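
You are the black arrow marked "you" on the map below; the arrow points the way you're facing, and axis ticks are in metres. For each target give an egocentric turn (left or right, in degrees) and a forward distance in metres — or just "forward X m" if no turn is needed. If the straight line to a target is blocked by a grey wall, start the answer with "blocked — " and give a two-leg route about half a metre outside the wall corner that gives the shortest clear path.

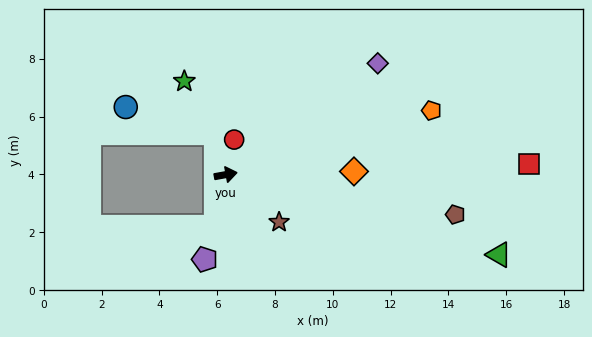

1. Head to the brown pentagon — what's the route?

turn right 20°, forward 8.1 m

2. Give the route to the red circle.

turn left 66°, forward 1.2 m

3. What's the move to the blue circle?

blocked — turn left 93°, forward 1.5 m, then turn left 61°, forward 3.2 m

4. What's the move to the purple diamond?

turn left 26°, forward 6.5 m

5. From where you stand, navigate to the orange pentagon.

turn left 7°, forward 7.5 m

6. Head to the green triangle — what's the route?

turn right 27°, forward 9.8 m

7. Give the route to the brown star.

turn right 52°, forward 2.5 m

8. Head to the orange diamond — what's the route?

turn right 9°, forward 4.4 m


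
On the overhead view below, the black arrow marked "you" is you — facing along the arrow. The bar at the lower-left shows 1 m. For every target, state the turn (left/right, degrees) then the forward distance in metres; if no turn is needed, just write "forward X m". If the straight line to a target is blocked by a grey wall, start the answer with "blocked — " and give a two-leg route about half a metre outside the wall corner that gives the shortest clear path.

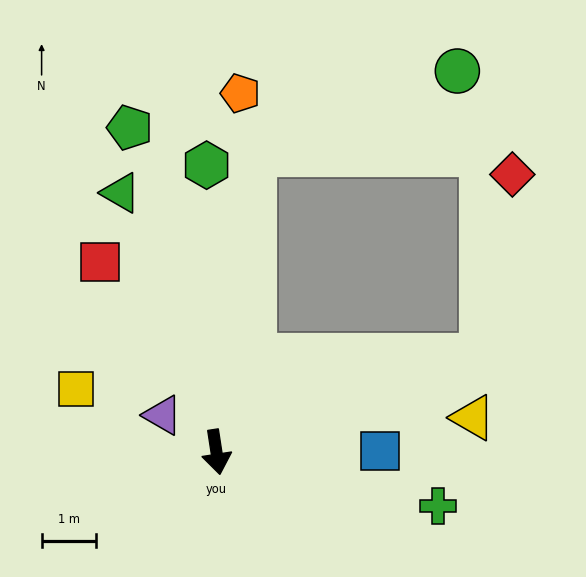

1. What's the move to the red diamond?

blocked — turn left 101°, forward 5.2 m, then turn left 61°, forward 3.4 m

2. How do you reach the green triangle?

turn right 168°, forward 5.1 m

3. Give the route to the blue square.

turn left 82°, forward 3.0 m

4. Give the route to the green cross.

turn left 68°, forward 4.2 m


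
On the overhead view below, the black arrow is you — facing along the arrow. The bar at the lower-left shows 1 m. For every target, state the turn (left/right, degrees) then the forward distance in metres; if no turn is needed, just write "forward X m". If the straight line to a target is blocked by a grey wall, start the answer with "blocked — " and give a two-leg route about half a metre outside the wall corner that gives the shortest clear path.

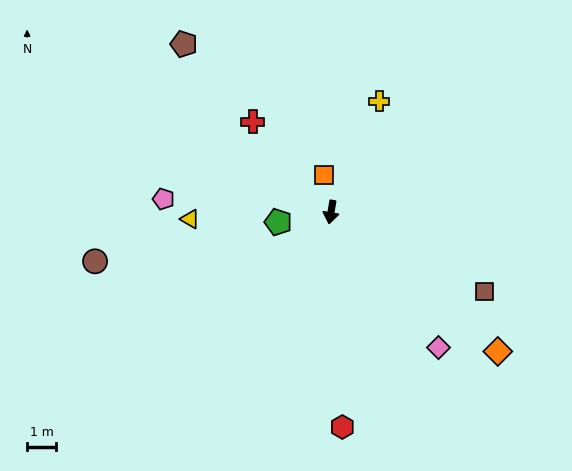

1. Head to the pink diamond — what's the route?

turn left 48°, forward 6.0 m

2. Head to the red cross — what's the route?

turn right 130°, forward 4.2 m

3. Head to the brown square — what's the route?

turn left 72°, forward 6.0 m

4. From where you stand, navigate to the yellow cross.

turn left 166°, forward 4.2 m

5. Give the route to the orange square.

turn right 160°, forward 1.3 m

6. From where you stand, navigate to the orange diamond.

turn left 60°, forward 7.6 m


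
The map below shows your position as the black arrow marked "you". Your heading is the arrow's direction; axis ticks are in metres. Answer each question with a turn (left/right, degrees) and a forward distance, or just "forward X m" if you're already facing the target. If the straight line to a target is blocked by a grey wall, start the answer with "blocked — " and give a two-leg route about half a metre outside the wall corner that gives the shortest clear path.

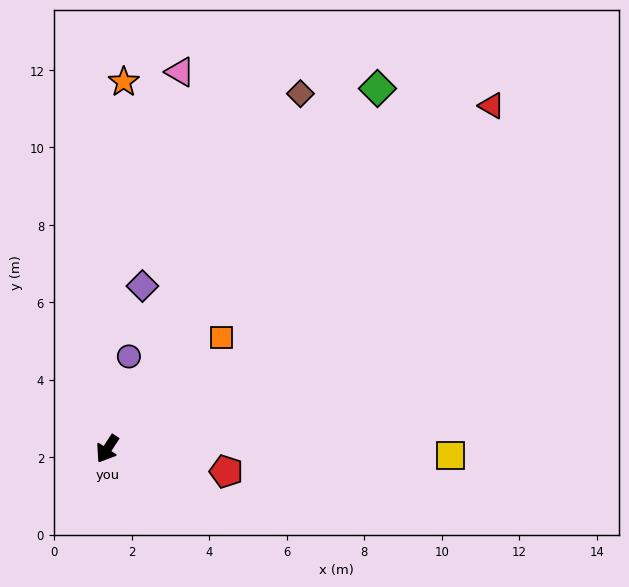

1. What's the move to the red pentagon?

turn left 112°, forward 3.1 m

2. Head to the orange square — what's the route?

turn left 167°, forward 4.1 m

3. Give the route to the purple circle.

turn right 160°, forward 2.5 m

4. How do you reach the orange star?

turn right 149°, forward 9.5 m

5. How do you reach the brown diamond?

turn right 175°, forward 10.4 m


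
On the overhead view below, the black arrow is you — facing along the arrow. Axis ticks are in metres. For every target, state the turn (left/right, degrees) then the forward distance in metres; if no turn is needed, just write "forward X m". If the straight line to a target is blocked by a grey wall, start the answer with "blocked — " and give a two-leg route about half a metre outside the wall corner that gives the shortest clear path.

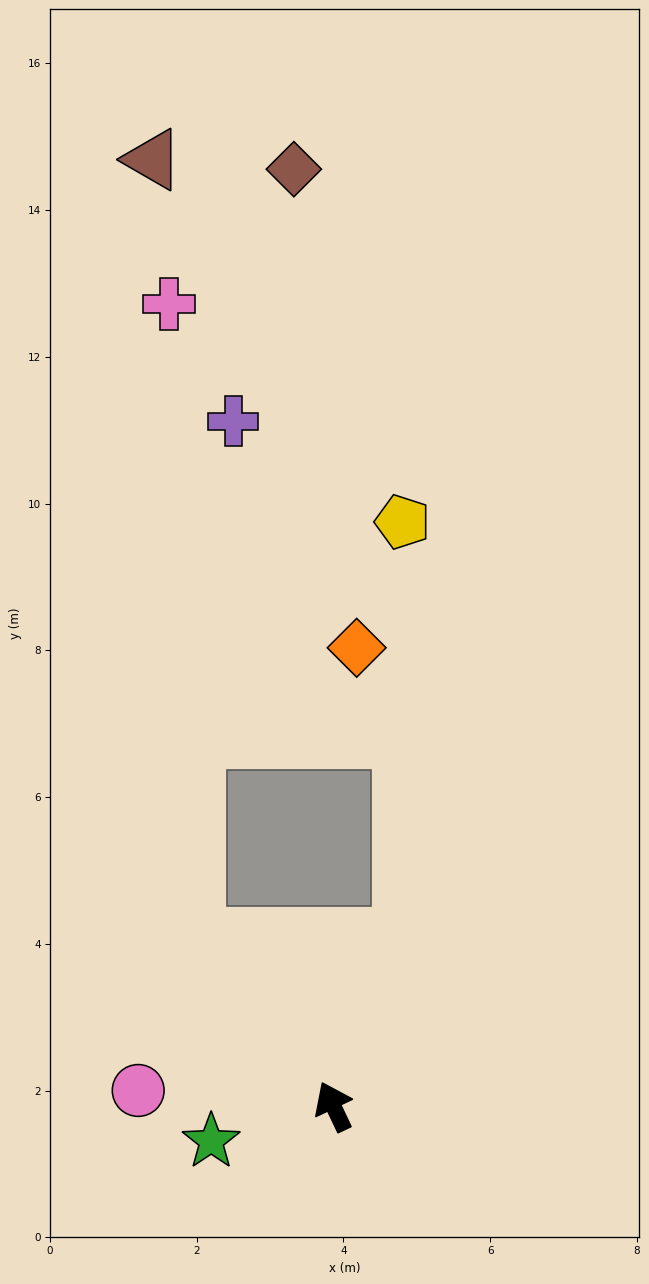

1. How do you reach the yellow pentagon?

blocked — turn right 48°, forward 2.5 m, then turn left 23°, forward 5.7 m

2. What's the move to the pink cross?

blocked — turn left 14°, forward 3.0 m, then turn right 37°, forward 8.7 m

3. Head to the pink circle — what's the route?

turn left 60°, forward 2.7 m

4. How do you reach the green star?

turn left 81°, forward 1.7 m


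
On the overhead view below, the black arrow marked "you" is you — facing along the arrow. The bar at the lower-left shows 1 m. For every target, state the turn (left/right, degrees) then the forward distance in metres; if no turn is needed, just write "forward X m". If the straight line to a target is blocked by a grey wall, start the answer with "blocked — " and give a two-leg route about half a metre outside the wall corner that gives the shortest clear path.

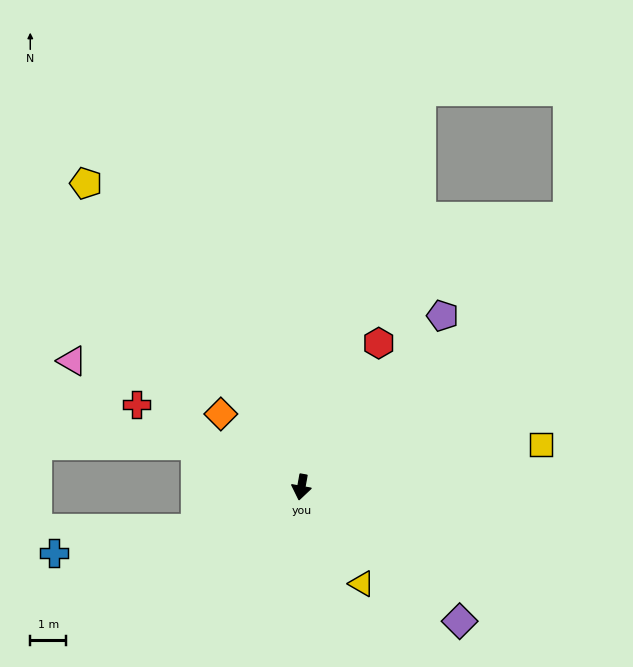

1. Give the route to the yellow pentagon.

turn right 134°, forward 10.4 m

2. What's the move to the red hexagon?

turn left 162°, forward 4.6 m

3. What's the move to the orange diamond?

turn right 122°, forward 3.0 m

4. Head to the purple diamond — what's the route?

turn left 60°, forward 5.8 m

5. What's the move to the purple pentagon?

turn left 151°, forward 6.2 m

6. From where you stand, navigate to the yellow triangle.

turn left 42°, forward 3.2 m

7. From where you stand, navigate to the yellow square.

turn left 110°, forward 6.8 m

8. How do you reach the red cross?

turn right 106°, forward 5.2 m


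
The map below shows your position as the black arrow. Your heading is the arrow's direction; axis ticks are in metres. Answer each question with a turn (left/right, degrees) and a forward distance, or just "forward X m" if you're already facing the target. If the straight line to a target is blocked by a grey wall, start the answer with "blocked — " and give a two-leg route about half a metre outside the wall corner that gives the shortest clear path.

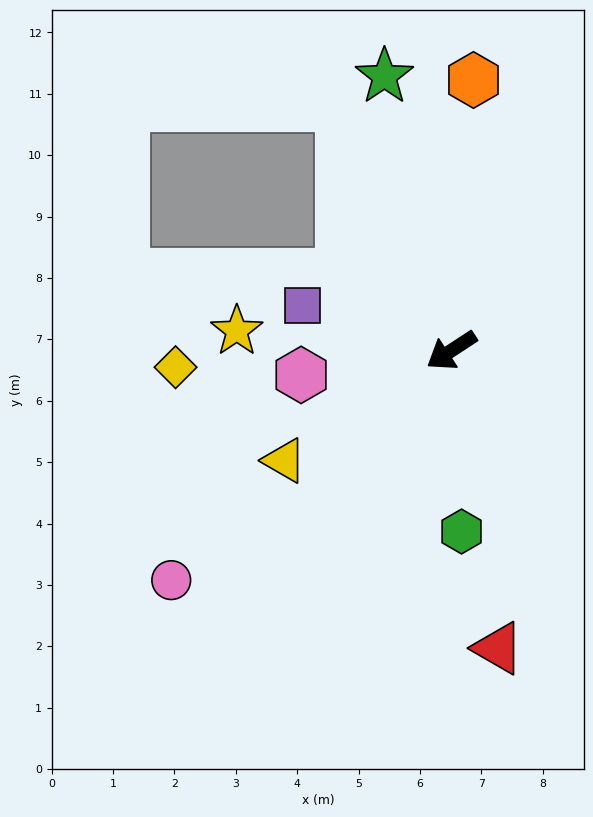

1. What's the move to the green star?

turn right 109°, forward 4.6 m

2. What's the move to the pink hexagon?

turn right 24°, forward 2.5 m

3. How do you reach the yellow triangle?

forward 3.3 m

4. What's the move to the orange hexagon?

turn right 128°, forward 4.4 m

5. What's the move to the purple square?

turn right 50°, forward 2.5 m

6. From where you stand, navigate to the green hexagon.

turn left 60°, forward 3.0 m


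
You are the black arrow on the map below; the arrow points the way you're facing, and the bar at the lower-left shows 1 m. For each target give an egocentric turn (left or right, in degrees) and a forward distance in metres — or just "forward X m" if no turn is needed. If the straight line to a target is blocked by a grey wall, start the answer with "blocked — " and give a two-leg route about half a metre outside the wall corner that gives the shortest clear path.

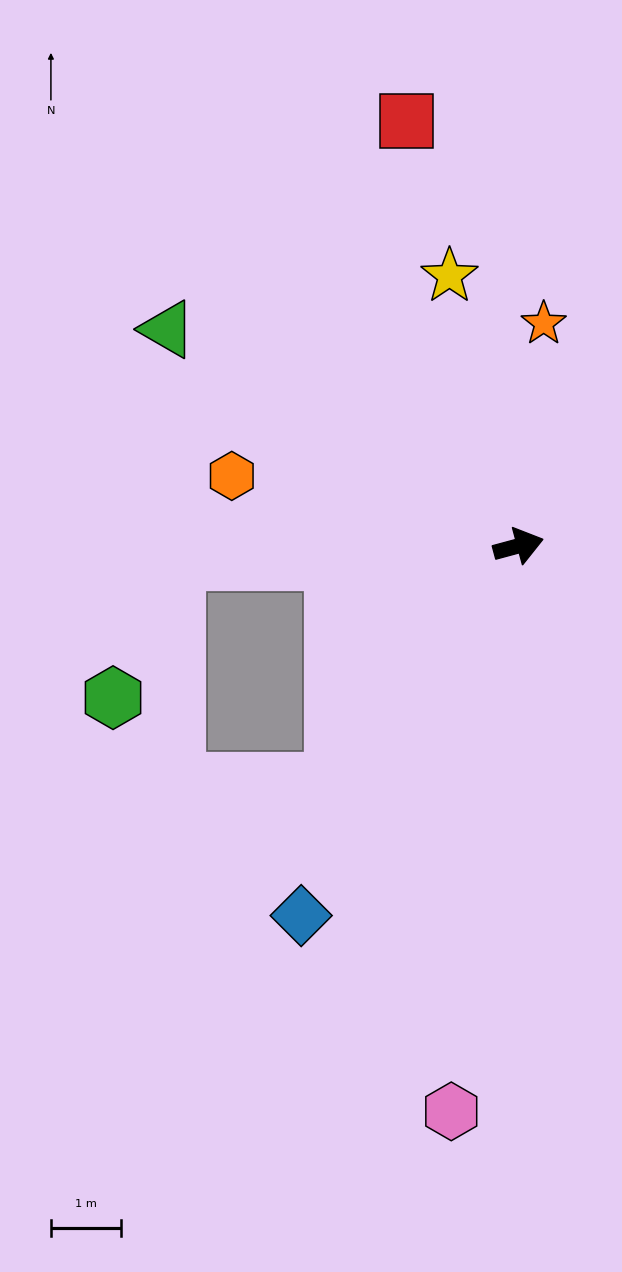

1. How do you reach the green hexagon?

blocked — turn left 167°, forward 4.9 m, then turn left 63°, forward 2.2 m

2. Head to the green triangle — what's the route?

turn left 133°, forward 5.9 m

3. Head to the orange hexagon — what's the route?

turn left 151°, forward 4.2 m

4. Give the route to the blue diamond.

turn right 136°, forward 6.2 m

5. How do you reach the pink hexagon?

turn right 112°, forward 8.2 m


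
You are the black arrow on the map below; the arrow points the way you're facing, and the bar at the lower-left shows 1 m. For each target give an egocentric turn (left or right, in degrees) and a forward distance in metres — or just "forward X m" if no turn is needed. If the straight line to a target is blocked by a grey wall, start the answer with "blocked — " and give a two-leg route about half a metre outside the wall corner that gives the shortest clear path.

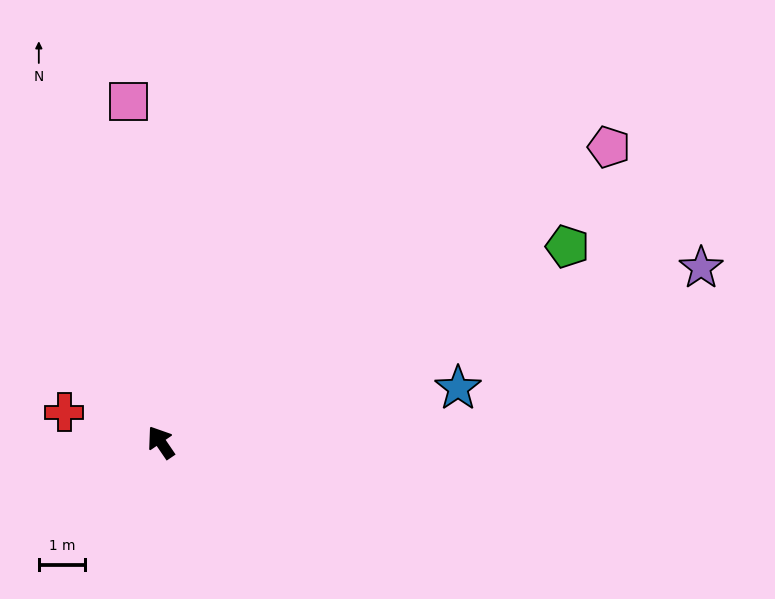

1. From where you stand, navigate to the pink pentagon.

turn right 91°, forward 11.5 m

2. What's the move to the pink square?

turn right 29°, forward 7.3 m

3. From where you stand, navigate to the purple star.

turn right 106°, forward 12.2 m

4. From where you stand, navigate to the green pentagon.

turn right 99°, forward 9.7 m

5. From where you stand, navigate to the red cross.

turn left 38°, forward 2.2 m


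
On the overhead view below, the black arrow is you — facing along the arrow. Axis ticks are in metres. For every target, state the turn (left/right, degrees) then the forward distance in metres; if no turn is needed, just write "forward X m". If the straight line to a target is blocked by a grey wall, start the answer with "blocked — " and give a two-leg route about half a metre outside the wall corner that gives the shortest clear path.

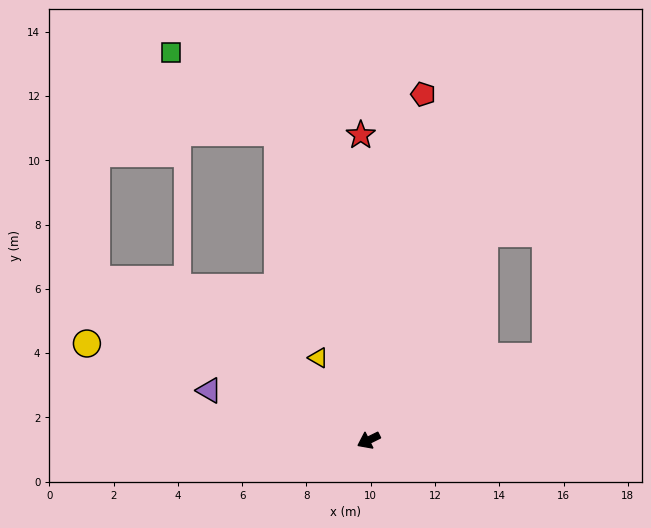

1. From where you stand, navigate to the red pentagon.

turn right 125°, forward 10.9 m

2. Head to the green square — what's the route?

blocked — turn right 100°, forward 10.0 m, then turn left 37°, forward 4.1 m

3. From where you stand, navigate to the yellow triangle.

turn right 85°, forward 3.0 m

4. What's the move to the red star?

turn right 115°, forward 9.5 m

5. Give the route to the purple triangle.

turn right 44°, forward 5.2 m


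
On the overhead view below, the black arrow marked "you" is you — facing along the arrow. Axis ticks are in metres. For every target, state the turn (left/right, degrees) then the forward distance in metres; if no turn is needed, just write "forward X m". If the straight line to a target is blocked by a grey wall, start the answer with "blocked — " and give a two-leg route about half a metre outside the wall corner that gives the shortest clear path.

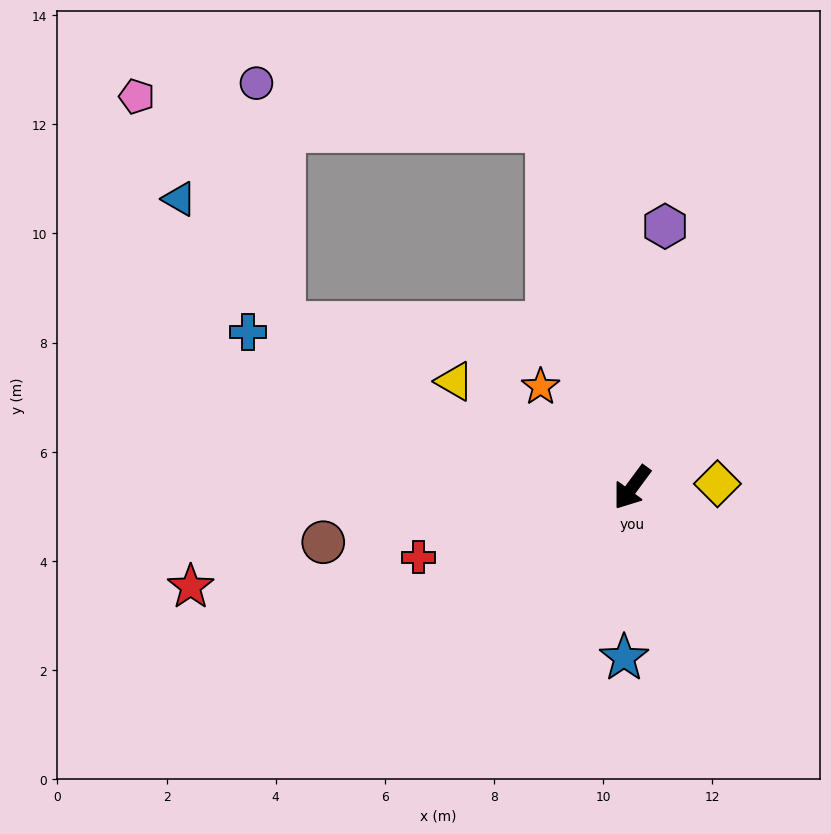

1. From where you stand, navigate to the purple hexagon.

turn right 151°, forward 4.8 m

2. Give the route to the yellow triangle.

turn right 84°, forward 3.8 m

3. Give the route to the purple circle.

blocked — turn right 130°, forward 6.7 m, then turn left 67°, forward 5.4 m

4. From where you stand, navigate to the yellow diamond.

turn left 129°, forward 1.6 m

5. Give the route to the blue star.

turn left 34°, forward 3.1 m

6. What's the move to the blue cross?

turn right 76°, forward 7.6 m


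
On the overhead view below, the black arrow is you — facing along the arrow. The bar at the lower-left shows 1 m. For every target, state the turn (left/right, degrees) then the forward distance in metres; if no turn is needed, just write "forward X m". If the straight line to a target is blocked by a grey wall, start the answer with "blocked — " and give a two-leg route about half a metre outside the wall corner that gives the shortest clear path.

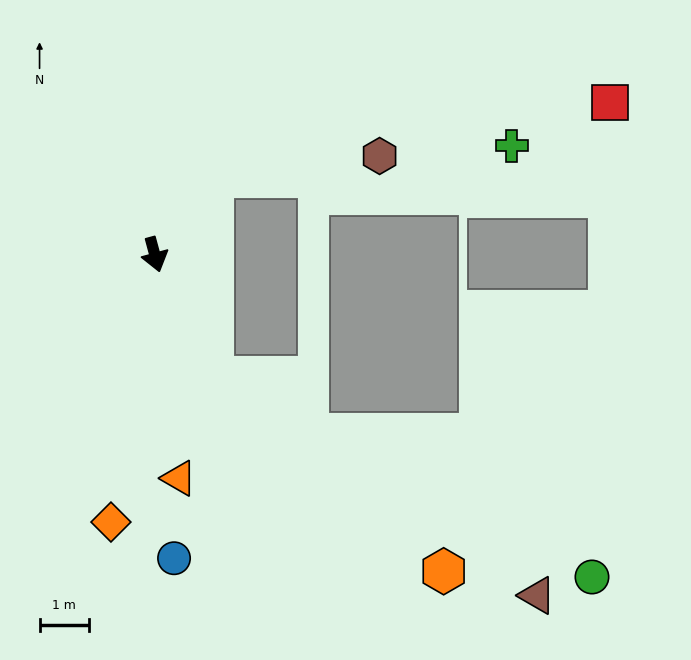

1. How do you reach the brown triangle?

blocked — turn left 10°, forward 2.7 m, then turn left 31°, forward 7.9 m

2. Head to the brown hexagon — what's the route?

blocked — turn left 128°, forward 2.0 m, then turn right 46°, forward 3.4 m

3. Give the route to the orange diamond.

turn right 24°, forward 5.5 m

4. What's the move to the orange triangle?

turn right 9°, forward 4.6 m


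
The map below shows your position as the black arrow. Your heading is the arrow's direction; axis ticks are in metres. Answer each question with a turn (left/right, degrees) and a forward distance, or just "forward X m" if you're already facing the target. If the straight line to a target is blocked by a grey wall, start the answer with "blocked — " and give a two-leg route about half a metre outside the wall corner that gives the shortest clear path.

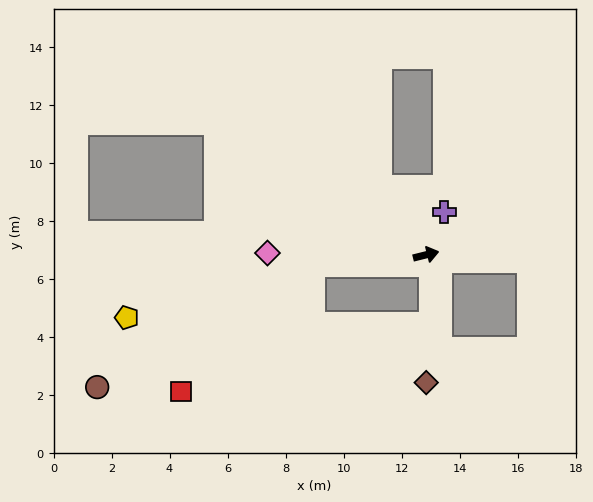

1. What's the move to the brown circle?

blocked — turn left 171°, forward 3.9 m, then turn left 25°, forward 8.5 m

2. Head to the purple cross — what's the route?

turn left 53°, forward 1.6 m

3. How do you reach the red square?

blocked — turn left 171°, forward 3.9 m, then turn left 39°, forward 6.3 m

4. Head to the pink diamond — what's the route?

turn left 165°, forward 5.5 m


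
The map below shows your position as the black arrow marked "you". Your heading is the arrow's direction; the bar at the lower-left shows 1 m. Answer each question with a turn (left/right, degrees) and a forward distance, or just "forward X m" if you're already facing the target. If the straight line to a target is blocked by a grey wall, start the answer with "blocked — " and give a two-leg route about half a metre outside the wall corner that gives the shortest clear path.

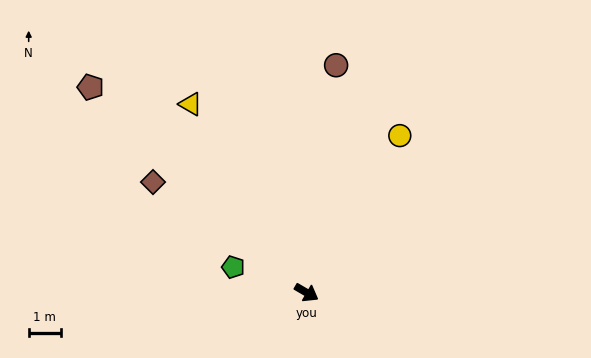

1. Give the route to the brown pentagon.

turn left 167°, forward 9.3 m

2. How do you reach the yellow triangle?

turn left 152°, forward 6.9 m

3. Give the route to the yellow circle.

turn left 90°, forward 5.7 m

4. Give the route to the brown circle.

turn left 113°, forward 7.2 m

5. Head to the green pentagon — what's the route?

turn right 169°, forward 2.4 m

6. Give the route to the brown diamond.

turn left 175°, forward 5.9 m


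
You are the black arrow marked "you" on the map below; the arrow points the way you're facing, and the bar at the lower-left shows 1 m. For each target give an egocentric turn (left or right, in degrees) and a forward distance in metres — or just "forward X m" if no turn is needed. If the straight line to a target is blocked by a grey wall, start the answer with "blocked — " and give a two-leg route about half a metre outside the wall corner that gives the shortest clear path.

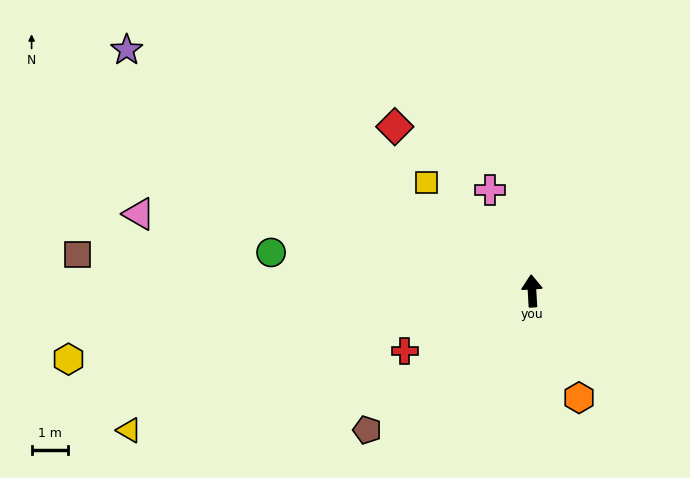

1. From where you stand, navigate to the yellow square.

turn left 41°, forward 4.2 m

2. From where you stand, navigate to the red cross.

turn left 112°, forward 3.9 m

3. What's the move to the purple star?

turn left 56°, forward 13.0 m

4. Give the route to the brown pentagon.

turn left 127°, forward 6.0 m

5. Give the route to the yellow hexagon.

turn left 95°, forward 13.0 m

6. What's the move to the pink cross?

turn left 19°, forward 3.0 m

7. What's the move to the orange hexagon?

turn right 159°, forward 3.2 m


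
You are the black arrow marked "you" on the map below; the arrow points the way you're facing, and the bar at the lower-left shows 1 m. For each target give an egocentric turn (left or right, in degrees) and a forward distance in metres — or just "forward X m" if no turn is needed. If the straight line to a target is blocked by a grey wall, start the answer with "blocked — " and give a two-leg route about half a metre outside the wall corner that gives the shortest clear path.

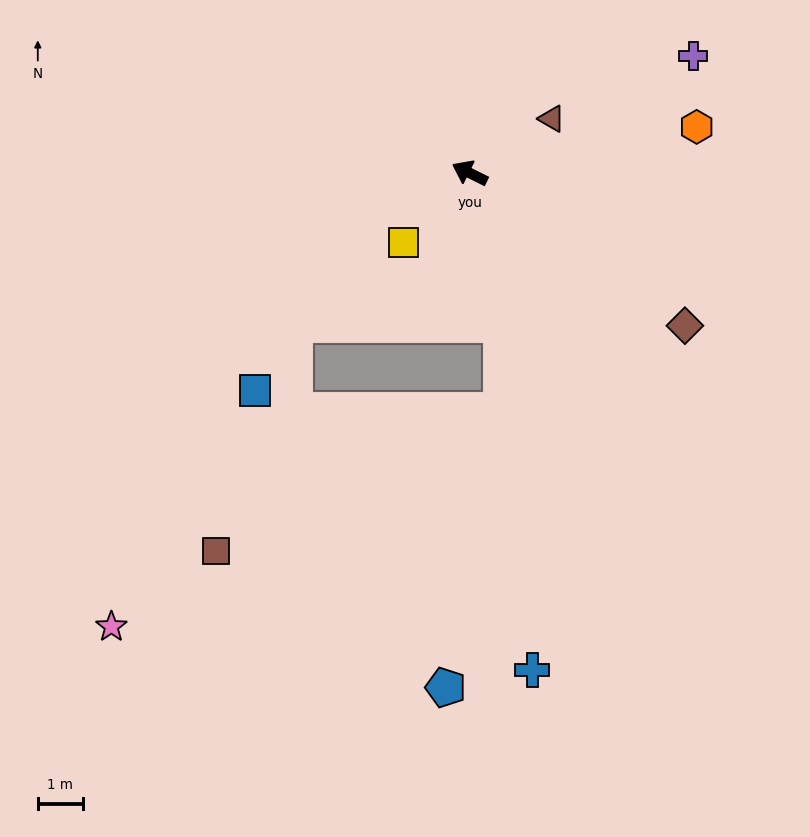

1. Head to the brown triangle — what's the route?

turn right 120°, forward 2.2 m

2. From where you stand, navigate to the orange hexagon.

turn right 142°, forward 5.2 m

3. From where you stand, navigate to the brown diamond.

turn left 171°, forward 5.9 m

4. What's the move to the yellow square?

turn left 73°, forward 2.1 m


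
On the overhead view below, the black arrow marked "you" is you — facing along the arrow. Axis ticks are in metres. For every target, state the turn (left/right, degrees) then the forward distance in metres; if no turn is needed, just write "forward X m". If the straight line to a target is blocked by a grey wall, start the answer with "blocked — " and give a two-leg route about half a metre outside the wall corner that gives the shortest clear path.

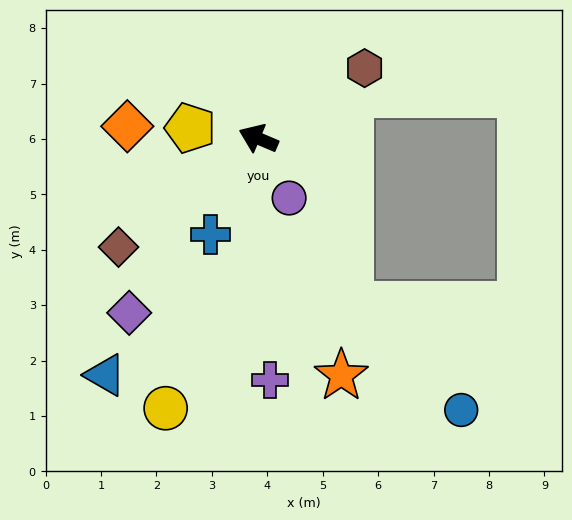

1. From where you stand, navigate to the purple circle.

turn left 140°, forward 1.2 m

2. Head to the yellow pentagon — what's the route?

turn left 14°, forward 1.2 m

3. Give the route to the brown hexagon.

turn right 124°, forward 2.3 m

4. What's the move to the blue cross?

turn left 87°, forward 1.9 m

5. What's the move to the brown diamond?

turn left 61°, forward 3.2 m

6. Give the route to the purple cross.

turn left 116°, forward 4.4 m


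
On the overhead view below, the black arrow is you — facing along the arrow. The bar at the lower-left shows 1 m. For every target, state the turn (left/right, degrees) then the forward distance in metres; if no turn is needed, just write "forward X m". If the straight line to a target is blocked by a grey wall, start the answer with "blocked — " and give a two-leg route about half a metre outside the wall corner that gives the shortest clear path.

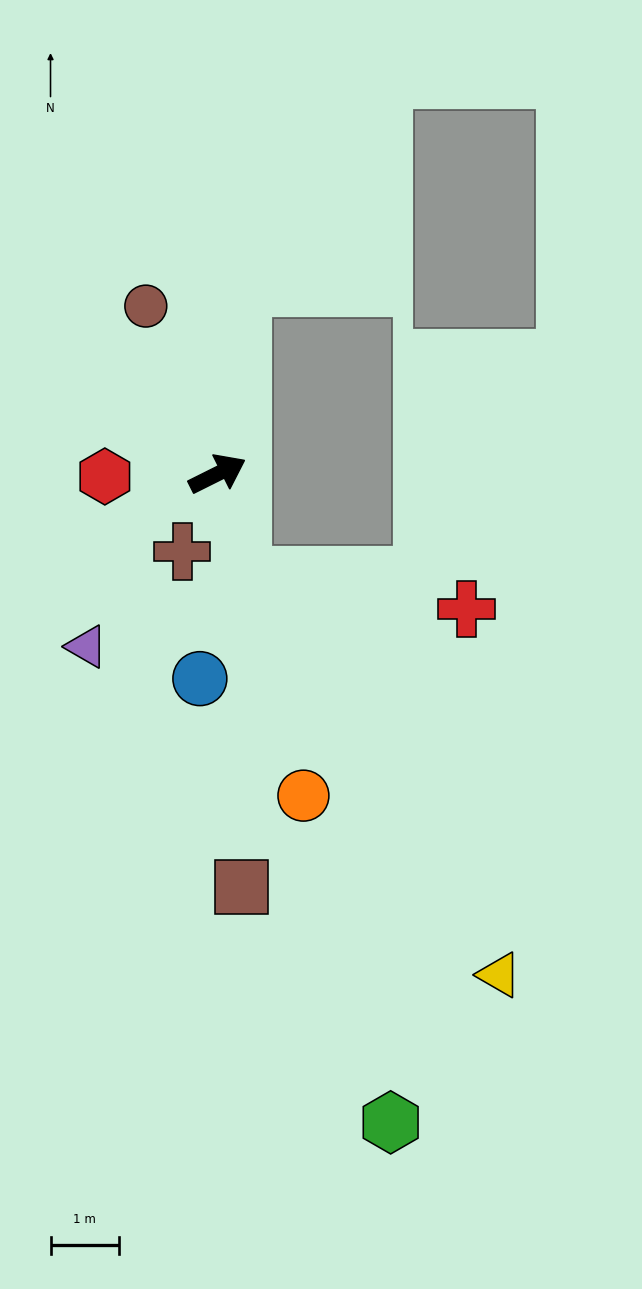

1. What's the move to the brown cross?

turn right 141°, forward 1.2 m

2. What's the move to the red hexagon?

turn left 155°, forward 1.6 m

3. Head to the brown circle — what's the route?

turn left 87°, forward 2.7 m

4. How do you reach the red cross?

blocked — turn right 103°, forward 1.5 m, then turn left 68°, forward 3.3 m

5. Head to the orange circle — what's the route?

turn right 102°, forward 4.9 m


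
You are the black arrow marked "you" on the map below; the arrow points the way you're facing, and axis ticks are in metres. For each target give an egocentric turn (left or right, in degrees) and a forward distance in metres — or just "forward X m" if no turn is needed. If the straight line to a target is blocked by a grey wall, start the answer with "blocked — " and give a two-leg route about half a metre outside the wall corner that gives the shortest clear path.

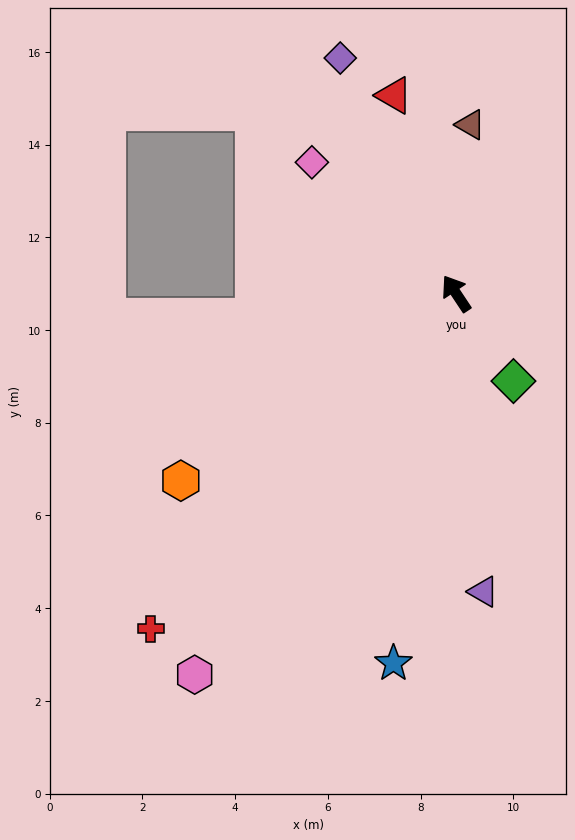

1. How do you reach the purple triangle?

turn left 152°, forward 6.5 m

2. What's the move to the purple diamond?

turn right 7°, forward 5.7 m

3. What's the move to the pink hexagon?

turn left 112°, forward 10.0 m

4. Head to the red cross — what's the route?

turn left 104°, forward 9.8 m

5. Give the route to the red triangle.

turn right 16°, forward 4.5 m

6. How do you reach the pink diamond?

turn left 14°, forward 4.2 m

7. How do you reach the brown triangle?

turn right 38°, forward 3.7 m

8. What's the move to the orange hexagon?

turn left 91°, forward 7.2 m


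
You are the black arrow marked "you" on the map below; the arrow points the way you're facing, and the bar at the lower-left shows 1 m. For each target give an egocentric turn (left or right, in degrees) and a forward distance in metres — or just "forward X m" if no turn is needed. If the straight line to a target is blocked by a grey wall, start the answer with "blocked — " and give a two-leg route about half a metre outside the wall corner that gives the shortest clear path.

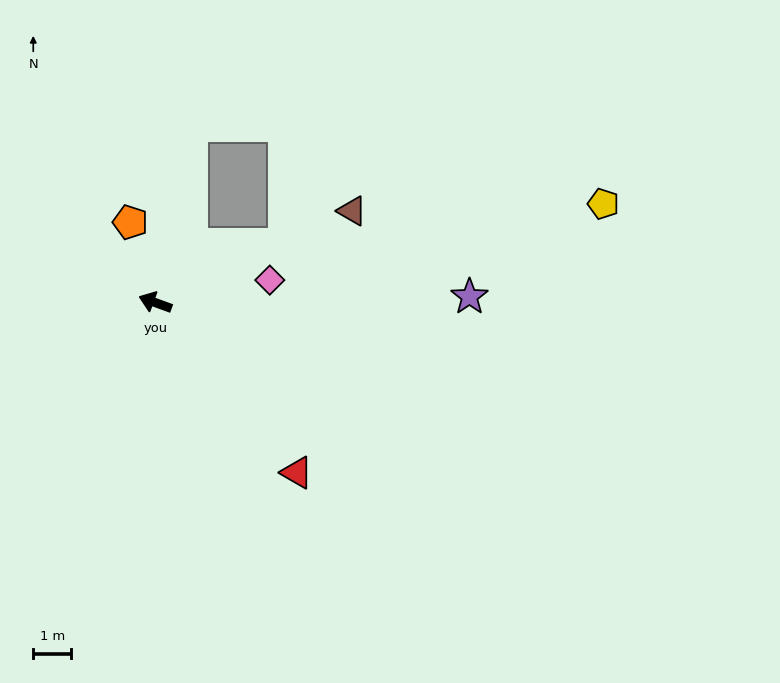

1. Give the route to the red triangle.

turn left 150°, forward 5.8 m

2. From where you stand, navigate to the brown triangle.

turn right 135°, forward 5.7 m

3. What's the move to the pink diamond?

turn right 149°, forward 3.1 m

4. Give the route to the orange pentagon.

turn right 53°, forward 2.2 m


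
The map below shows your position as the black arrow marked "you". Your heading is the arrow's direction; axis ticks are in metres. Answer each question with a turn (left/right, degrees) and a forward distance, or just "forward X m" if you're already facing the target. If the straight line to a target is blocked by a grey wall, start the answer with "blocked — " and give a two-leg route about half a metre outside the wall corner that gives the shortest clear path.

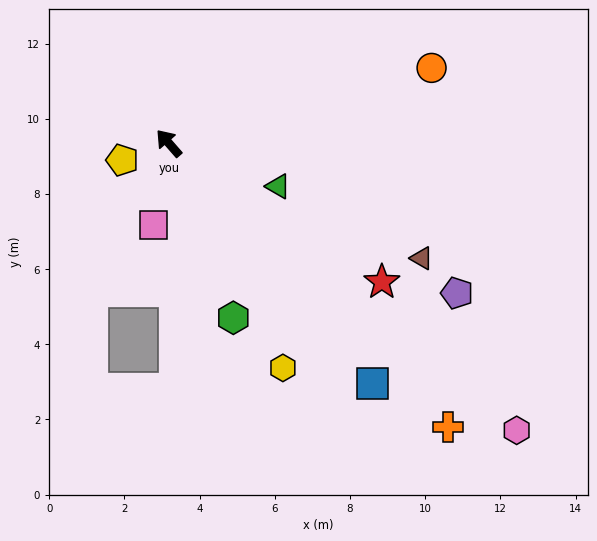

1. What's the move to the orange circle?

turn right 115°, forward 7.3 m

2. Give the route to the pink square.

turn left 128°, forward 2.2 m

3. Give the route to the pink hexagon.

turn right 171°, forward 12.0 m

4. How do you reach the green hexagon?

turn left 159°, forward 5.0 m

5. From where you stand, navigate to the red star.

turn right 164°, forward 6.8 m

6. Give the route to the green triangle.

turn right 153°, forward 3.1 m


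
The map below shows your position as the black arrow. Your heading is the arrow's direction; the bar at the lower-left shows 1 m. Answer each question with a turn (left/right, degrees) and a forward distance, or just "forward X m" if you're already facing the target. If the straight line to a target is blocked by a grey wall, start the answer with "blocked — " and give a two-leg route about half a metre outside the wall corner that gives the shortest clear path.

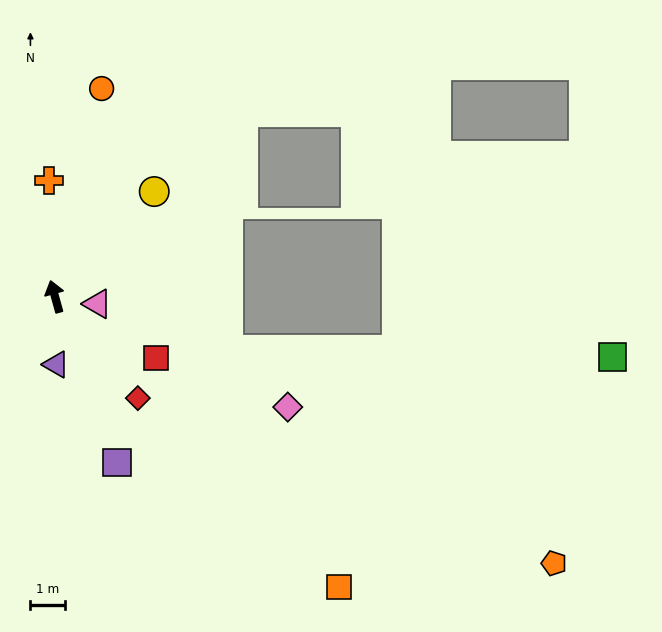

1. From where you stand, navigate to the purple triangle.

turn left 165°, forward 2.0 m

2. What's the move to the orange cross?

turn right 13°, forward 3.4 m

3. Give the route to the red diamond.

turn right 156°, forward 3.8 m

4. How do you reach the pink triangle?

turn right 115°, forward 1.2 m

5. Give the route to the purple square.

turn right 175°, forward 5.1 m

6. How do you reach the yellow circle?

turn right 59°, forward 4.2 m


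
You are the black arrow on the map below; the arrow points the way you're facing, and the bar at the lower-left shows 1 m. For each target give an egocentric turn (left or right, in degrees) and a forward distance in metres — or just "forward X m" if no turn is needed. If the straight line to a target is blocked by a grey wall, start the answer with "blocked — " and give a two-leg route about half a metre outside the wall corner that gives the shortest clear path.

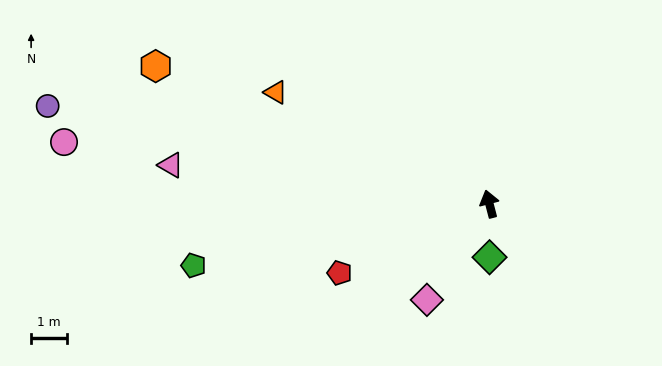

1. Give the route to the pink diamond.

turn left 132°, forward 3.2 m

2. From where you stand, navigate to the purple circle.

turn left 63°, forward 12.7 m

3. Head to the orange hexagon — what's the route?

turn left 53°, forward 10.2 m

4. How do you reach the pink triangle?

turn left 68°, forward 9.0 m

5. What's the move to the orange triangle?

turn left 48°, forward 6.8 m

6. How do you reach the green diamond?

turn left 166°, forward 1.5 m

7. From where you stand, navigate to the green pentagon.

turn left 87°, forward 8.5 m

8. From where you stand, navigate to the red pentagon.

turn left 100°, forward 4.6 m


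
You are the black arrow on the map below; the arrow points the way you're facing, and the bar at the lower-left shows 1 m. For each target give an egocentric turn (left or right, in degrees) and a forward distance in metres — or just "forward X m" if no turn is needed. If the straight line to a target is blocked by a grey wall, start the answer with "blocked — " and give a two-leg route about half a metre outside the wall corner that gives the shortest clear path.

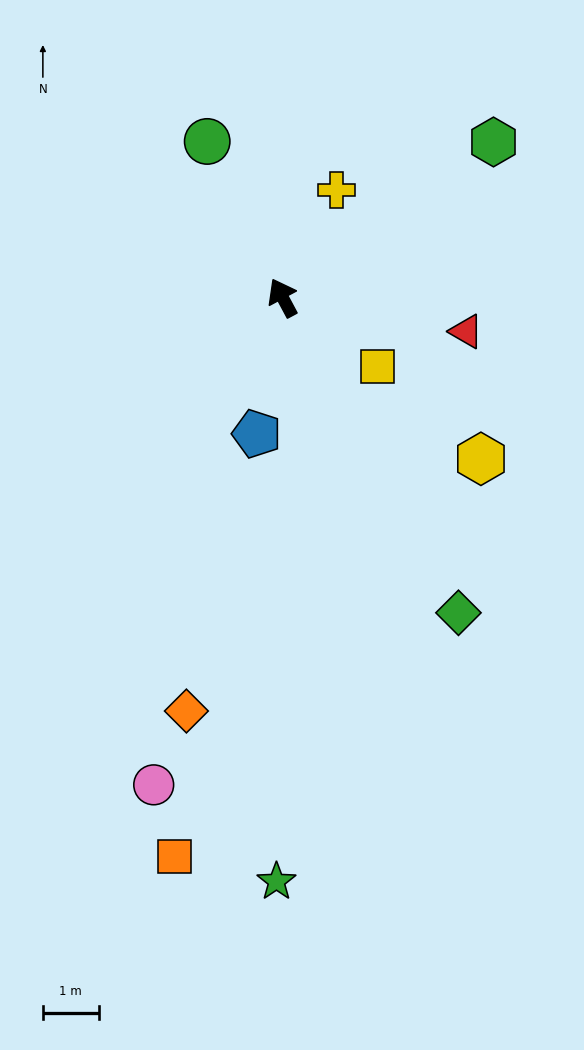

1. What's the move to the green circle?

turn right 2°, forward 3.1 m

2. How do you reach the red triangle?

turn right 129°, forward 3.4 m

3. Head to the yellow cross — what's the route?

turn right 55°, forward 2.2 m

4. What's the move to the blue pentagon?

turn left 141°, forward 2.5 m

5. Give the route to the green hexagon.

turn right 82°, forward 4.7 m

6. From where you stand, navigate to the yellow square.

turn right 154°, forward 2.1 m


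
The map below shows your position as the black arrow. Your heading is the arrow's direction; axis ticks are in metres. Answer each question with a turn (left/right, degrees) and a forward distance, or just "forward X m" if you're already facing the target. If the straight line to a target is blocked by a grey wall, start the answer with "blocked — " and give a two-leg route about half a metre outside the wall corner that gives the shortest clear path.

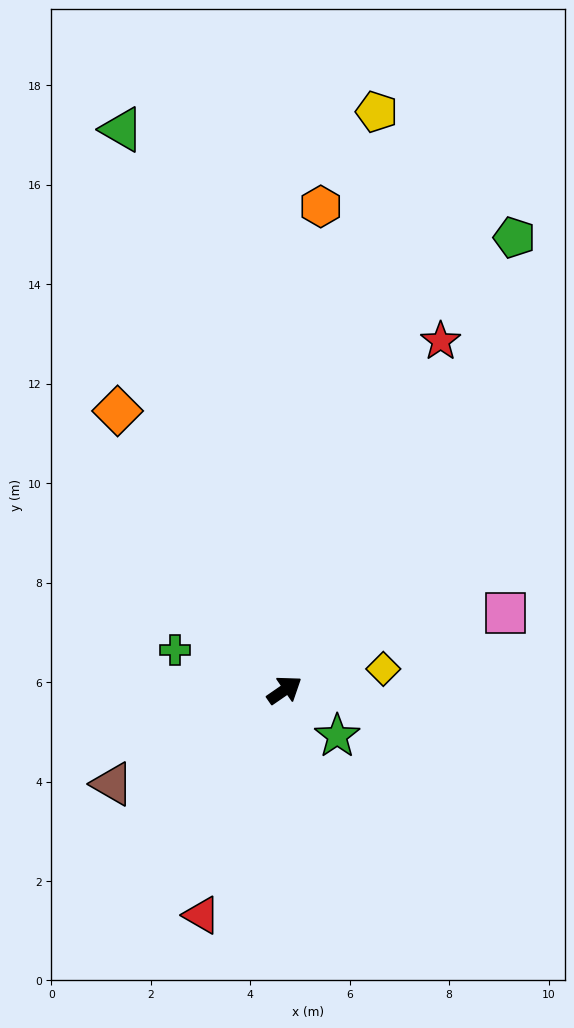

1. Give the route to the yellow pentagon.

turn left 46°, forward 11.8 m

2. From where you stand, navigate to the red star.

turn left 31°, forward 7.7 m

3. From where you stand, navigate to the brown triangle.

turn left 174°, forward 3.9 m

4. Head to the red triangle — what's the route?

turn right 145°, forward 4.8 m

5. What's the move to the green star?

turn right 76°, forward 1.4 m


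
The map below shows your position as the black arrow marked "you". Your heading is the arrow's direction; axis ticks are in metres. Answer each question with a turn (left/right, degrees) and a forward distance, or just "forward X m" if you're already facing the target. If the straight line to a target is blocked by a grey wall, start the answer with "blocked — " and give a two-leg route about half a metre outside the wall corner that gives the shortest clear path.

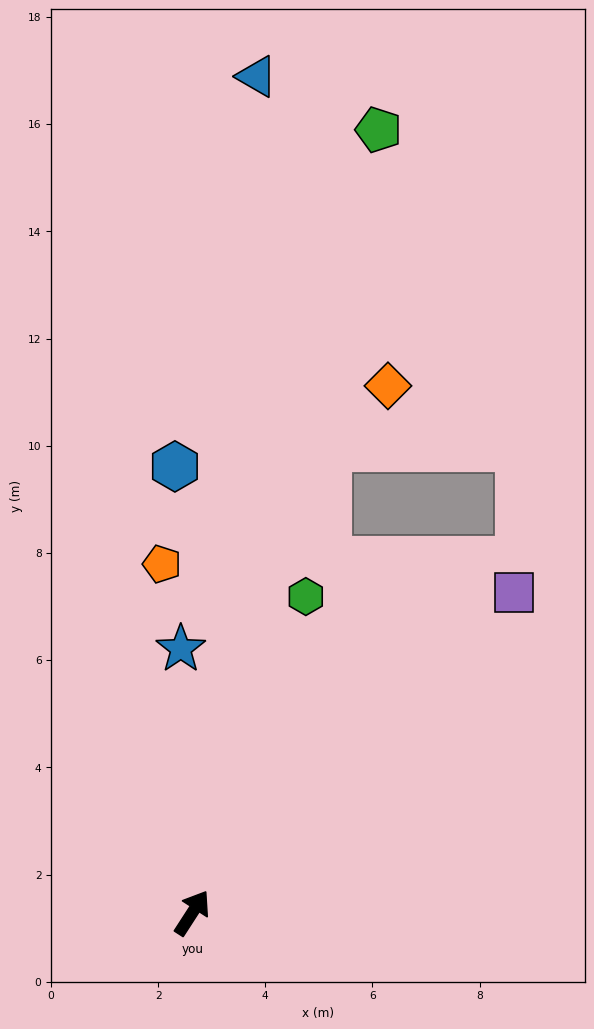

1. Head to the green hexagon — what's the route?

turn left 13°, forward 6.3 m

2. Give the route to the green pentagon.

turn left 19°, forward 15.0 m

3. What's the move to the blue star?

turn left 35°, forward 4.9 m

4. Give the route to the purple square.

turn right 12°, forward 8.5 m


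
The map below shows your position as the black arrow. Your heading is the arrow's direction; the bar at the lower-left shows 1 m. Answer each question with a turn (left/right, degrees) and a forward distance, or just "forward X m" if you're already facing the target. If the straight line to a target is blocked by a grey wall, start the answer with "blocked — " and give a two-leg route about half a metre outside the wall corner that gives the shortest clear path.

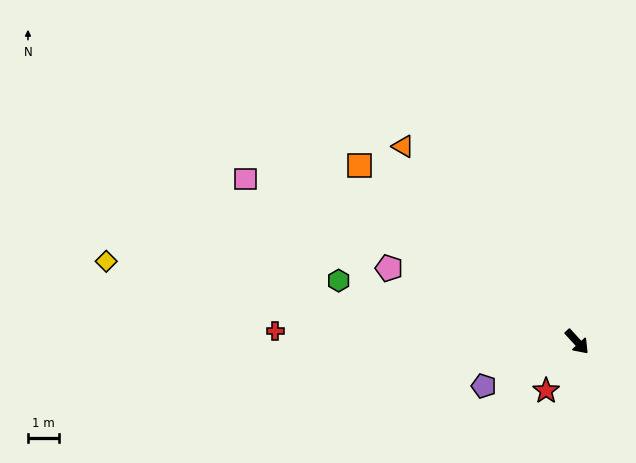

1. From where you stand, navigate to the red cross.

turn right 134°, forward 9.7 m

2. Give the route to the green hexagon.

turn right 147°, forward 7.9 m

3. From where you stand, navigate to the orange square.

turn right 171°, forward 9.0 m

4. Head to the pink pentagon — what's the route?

turn right 154°, forward 6.5 m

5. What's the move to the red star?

turn right 75°, forward 1.9 m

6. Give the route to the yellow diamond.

turn right 142°, forward 15.4 m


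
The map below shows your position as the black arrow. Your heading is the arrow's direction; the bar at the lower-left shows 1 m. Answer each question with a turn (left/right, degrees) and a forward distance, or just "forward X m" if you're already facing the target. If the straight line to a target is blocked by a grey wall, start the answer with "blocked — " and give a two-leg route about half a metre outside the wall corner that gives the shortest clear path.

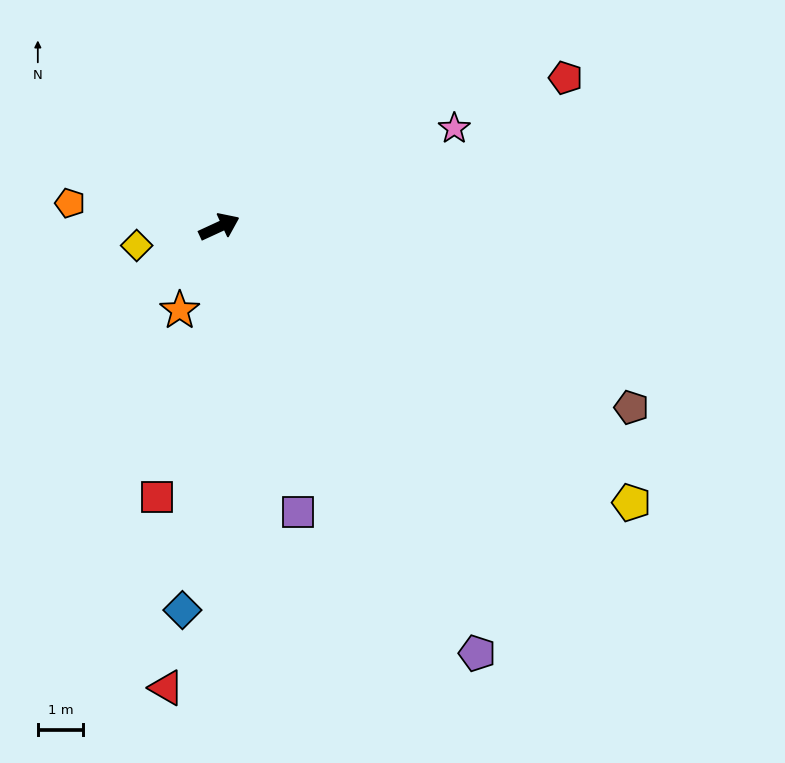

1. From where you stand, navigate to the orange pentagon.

turn left 146°, forward 3.3 m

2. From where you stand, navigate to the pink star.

turn right 2°, forward 5.6 m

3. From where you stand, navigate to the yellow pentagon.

turn right 59°, forward 10.9 m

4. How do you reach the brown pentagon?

turn right 48°, forward 9.9 m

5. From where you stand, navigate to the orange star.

turn right 140°, forward 2.0 m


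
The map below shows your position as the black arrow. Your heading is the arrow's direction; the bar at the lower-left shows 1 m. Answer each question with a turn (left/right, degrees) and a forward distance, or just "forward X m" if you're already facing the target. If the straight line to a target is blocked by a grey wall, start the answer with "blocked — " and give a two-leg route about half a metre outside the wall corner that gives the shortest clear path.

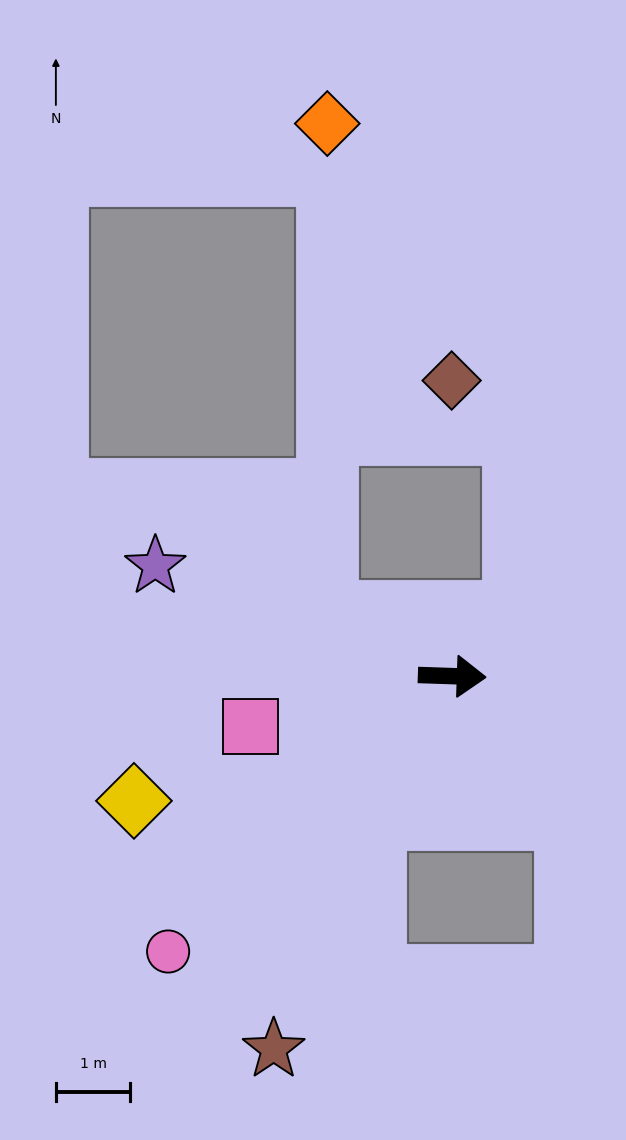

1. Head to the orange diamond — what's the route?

blocked — turn left 155°, forward 1.9 m, then turn right 63°, forward 6.6 m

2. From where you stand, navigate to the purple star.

turn left 162°, forward 4.3 m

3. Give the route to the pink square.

turn right 164°, forward 2.8 m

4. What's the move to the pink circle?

turn right 134°, forward 5.3 m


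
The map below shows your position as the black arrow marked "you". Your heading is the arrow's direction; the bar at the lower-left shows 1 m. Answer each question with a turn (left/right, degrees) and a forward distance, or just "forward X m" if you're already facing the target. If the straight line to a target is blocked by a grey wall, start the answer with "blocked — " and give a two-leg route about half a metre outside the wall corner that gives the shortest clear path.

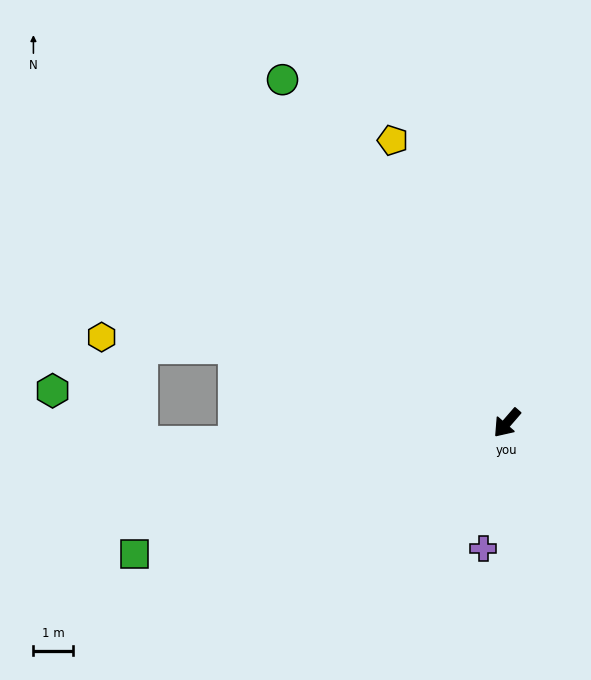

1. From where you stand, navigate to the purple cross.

turn left 30°, forward 3.2 m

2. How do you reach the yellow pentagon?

turn right 117°, forward 7.6 m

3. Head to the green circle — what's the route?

turn right 106°, forward 10.2 m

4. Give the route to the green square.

turn right 30°, forward 9.9 m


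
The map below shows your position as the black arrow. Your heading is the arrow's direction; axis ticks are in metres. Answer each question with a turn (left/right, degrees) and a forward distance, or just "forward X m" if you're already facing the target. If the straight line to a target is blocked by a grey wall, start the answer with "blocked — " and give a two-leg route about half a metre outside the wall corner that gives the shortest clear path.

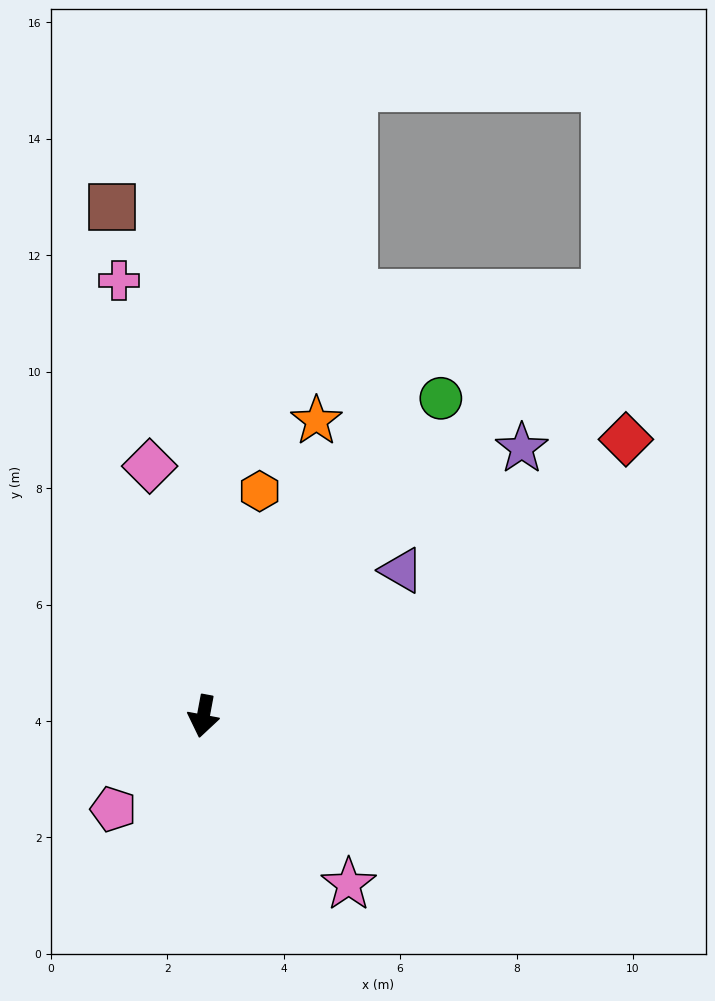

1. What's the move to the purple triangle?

turn left 137°, forward 4.2 m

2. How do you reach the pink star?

turn left 51°, forward 3.8 m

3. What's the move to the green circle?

turn left 154°, forward 6.8 m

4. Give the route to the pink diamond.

turn right 157°, forward 4.4 m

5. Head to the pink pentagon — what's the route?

turn right 33°, forward 2.2 m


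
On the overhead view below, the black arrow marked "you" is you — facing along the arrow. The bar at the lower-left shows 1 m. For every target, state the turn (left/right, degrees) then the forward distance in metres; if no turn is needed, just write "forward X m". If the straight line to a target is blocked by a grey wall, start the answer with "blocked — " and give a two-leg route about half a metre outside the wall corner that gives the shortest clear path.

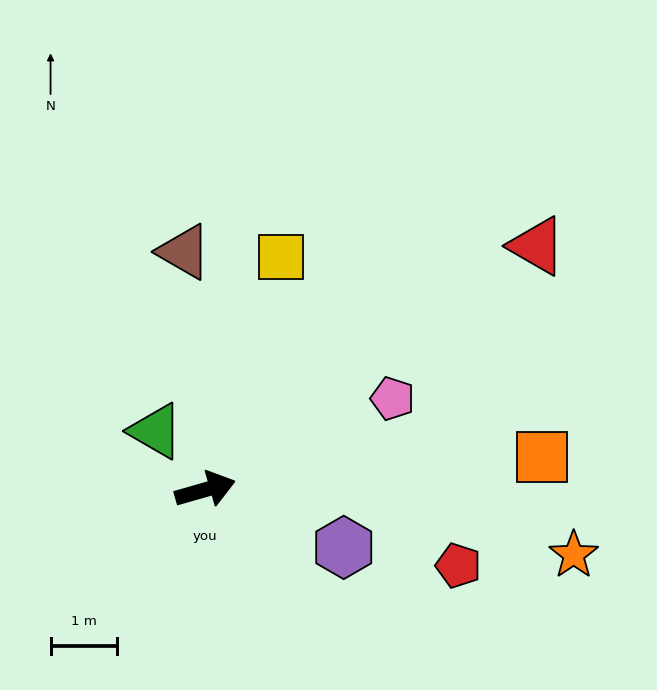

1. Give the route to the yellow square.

turn left 56°, forward 3.7 m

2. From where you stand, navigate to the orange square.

turn right 10°, forward 5.1 m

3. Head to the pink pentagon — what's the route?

turn left 10°, forward 3.1 m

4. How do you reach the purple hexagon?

turn right 39°, forward 2.3 m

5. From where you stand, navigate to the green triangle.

turn left 114°, forward 1.2 m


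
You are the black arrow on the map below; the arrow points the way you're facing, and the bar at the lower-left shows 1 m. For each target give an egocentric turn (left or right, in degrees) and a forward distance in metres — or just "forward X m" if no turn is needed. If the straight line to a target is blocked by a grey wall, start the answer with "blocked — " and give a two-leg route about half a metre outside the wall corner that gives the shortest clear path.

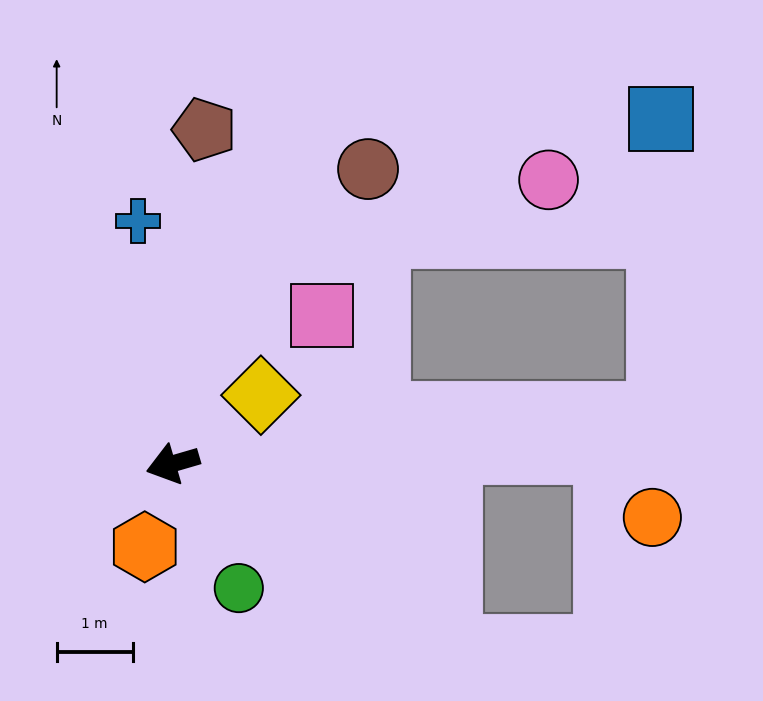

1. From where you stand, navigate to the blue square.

blocked — turn left 170°, forward 6.4 m, then turn left 83°, forward 3.9 m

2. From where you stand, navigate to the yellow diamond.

turn right 158°, forward 1.5 m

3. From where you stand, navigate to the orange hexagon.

turn left 55°, forward 1.2 m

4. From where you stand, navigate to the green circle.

turn left 102°, forward 1.9 m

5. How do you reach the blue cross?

turn right 98°, forward 3.2 m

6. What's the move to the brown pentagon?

turn right 112°, forward 4.4 m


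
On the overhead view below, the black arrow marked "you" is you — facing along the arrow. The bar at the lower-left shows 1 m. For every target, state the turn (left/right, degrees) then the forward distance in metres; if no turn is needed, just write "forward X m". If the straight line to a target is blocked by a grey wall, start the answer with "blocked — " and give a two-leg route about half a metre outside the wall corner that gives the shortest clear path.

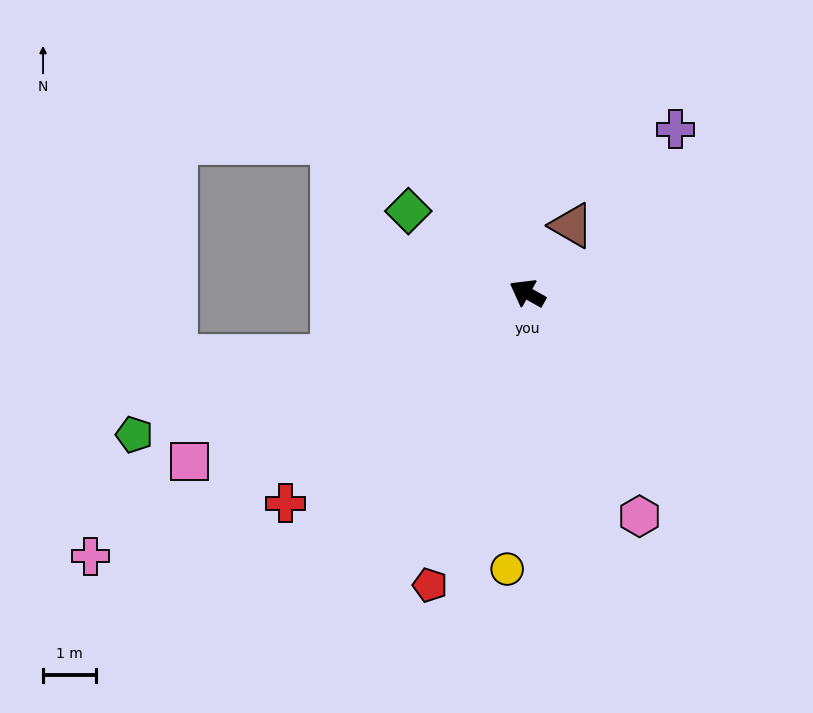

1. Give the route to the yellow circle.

turn left 115°, forward 5.2 m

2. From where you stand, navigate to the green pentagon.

turn left 49°, forward 7.8 m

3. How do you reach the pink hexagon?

turn left 146°, forward 4.7 m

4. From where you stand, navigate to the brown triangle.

turn right 94°, forward 1.5 m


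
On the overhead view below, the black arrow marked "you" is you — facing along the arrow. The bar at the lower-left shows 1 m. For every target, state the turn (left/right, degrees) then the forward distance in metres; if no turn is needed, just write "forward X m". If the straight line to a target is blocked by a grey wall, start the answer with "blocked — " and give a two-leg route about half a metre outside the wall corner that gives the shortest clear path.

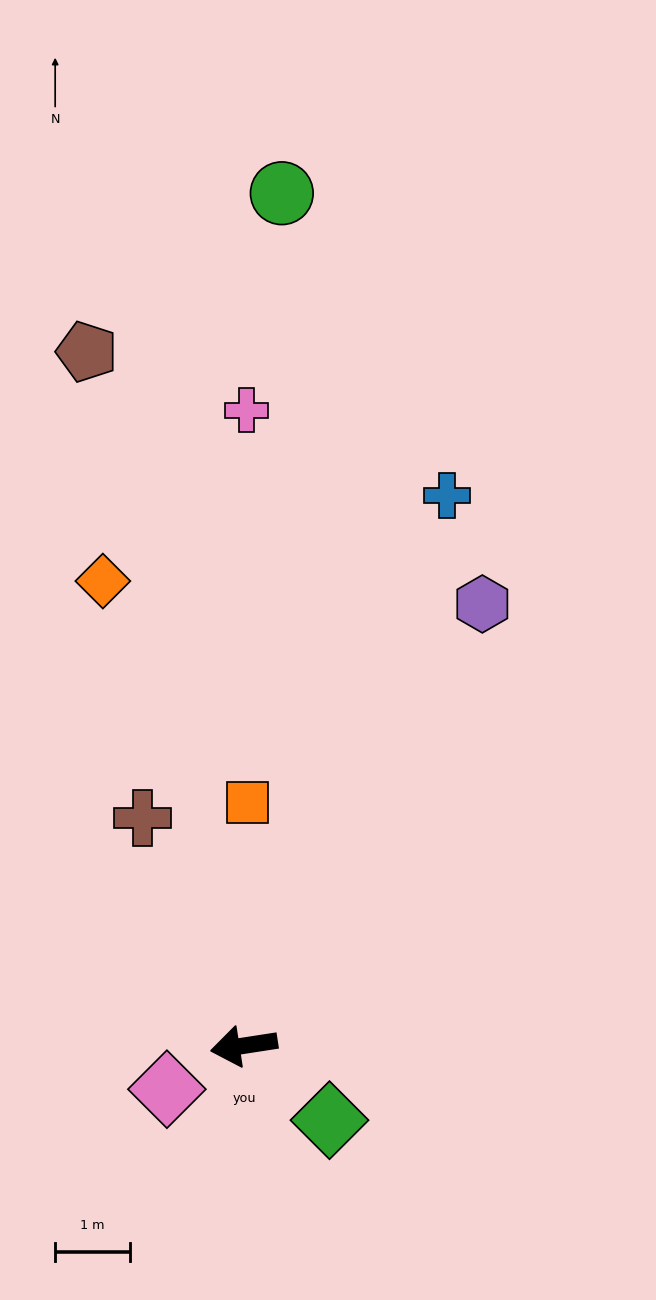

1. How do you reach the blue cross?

turn right 119°, forward 7.8 m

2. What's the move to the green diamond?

turn left 130°, forward 1.5 m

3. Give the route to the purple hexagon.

turn right 127°, forward 6.7 m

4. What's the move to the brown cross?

turn right 75°, forward 3.3 m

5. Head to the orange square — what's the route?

turn right 100°, forward 3.2 m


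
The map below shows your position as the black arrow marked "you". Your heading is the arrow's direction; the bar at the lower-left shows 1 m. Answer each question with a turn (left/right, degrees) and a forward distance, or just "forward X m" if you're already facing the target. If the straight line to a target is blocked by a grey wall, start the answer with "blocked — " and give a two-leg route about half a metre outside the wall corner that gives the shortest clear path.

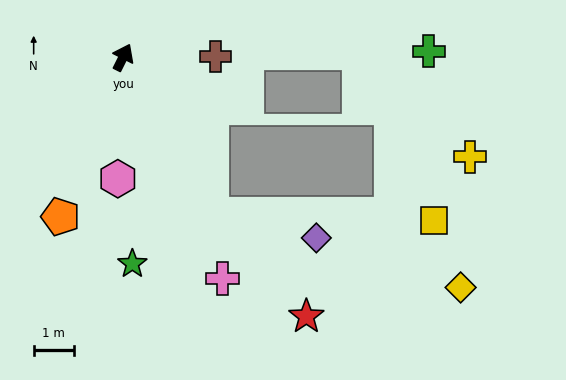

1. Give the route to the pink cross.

turn right 129°, forward 6.0 m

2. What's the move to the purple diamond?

blocked — turn right 124°, forward 4.5 m, then turn left 48°, forward 2.7 m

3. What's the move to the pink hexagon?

turn right 156°, forward 3.0 m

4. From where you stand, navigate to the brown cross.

turn right 63°, forward 2.3 m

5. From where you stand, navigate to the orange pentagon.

turn right 175°, forward 4.2 m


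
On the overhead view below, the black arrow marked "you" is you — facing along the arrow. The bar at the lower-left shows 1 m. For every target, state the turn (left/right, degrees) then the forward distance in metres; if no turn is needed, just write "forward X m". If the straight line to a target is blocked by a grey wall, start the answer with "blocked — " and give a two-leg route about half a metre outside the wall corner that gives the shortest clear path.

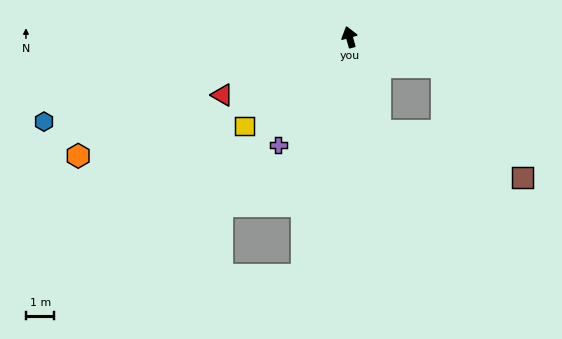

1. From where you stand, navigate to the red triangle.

turn left 99°, forward 4.9 m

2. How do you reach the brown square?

blocked — turn right 123°, forward 3.4 m, then turn right 37°, forward 4.8 m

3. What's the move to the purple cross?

turn left 131°, forward 4.5 m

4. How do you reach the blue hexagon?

turn left 90°, forward 11.1 m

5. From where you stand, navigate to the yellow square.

turn left 115°, forward 4.8 m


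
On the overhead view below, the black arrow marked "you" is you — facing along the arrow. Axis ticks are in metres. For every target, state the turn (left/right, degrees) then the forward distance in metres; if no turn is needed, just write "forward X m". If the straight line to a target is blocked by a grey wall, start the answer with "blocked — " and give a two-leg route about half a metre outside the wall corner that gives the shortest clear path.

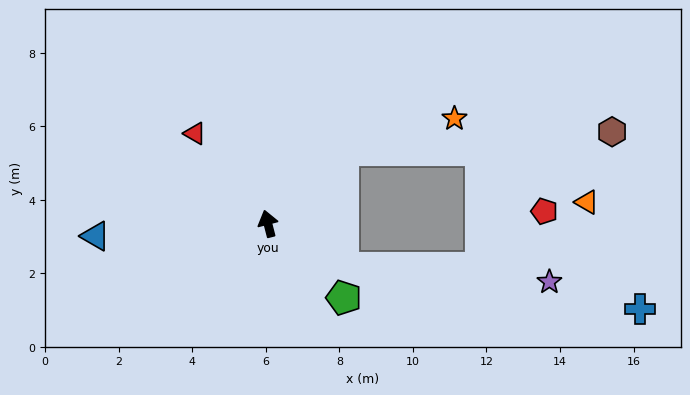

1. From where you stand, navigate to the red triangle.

turn left 25°, forward 3.2 m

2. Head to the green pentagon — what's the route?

turn right 149°, forward 2.9 m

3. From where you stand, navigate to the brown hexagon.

blocked — turn right 61°, forward 2.9 m, then turn right 39°, forward 7.3 m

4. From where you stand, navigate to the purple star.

blocked — turn right 135°, forward 2.4 m, then turn left 27°, forward 5.6 m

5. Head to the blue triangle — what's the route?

turn left 80°, forward 4.7 m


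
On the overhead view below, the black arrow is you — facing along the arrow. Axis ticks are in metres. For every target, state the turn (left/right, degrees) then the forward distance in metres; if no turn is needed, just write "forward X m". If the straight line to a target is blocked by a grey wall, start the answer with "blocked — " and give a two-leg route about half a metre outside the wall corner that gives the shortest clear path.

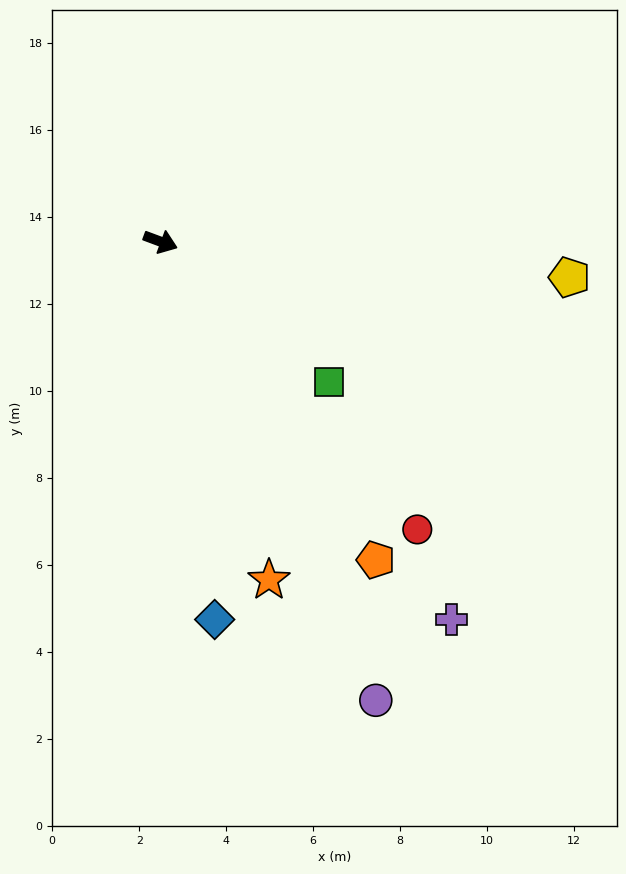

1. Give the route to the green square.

turn right 19°, forward 5.0 m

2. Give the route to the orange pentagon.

turn right 36°, forward 8.8 m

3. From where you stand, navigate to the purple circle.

turn right 44°, forward 11.6 m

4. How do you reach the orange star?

turn right 52°, forward 8.2 m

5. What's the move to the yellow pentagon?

turn left 15°, forward 9.4 m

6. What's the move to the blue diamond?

turn right 61°, forward 8.8 m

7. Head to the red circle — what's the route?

turn right 28°, forward 8.9 m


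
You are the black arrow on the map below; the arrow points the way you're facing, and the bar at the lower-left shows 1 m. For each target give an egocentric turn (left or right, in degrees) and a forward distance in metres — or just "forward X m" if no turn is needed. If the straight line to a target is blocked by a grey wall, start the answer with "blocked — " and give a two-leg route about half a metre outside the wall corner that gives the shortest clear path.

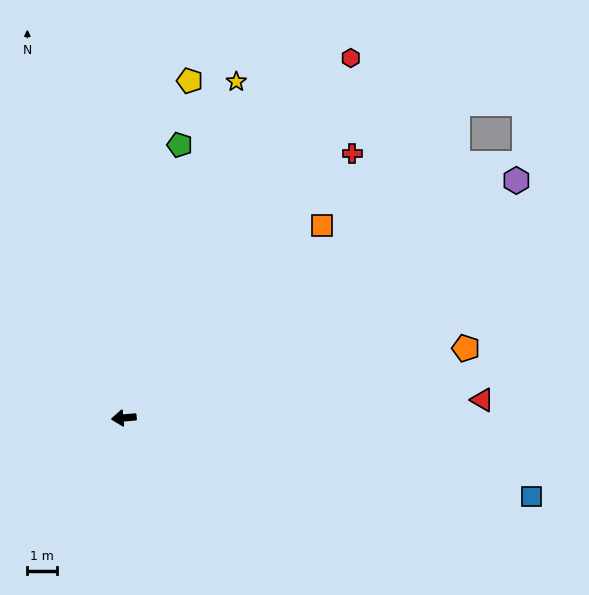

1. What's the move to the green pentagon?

turn right 107°, forward 9.6 m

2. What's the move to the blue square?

turn left 164°, forward 14.3 m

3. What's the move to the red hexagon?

turn right 127°, forward 14.6 m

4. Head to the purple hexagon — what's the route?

turn right 154°, forward 15.7 m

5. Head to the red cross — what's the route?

turn right 136°, forward 12.0 m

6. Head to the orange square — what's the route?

turn right 141°, forward 9.5 m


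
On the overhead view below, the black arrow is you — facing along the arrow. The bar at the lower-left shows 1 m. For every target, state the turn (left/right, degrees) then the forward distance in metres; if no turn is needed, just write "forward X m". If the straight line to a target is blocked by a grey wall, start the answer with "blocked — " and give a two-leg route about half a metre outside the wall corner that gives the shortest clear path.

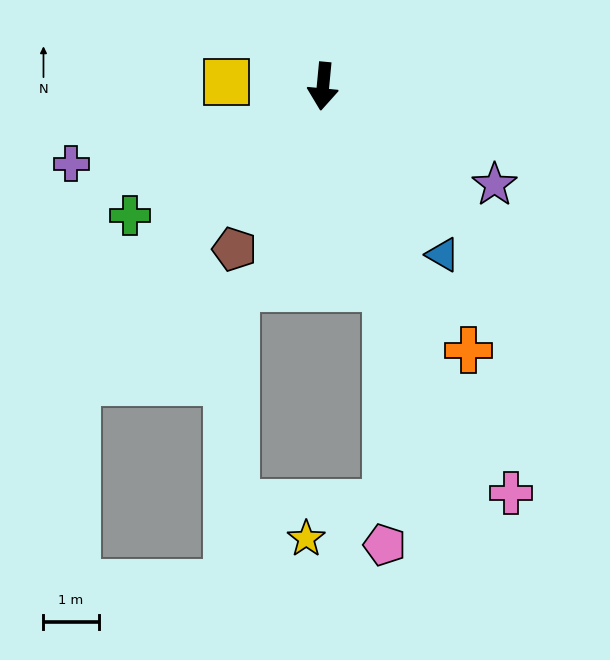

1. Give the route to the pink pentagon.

blocked — turn left 23°, forward 3.8 m, then turn right 18°, forward 4.7 m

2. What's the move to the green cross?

turn right 51°, forward 4.2 m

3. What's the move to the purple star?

turn left 66°, forward 3.6 m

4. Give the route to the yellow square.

turn right 87°, forward 1.7 m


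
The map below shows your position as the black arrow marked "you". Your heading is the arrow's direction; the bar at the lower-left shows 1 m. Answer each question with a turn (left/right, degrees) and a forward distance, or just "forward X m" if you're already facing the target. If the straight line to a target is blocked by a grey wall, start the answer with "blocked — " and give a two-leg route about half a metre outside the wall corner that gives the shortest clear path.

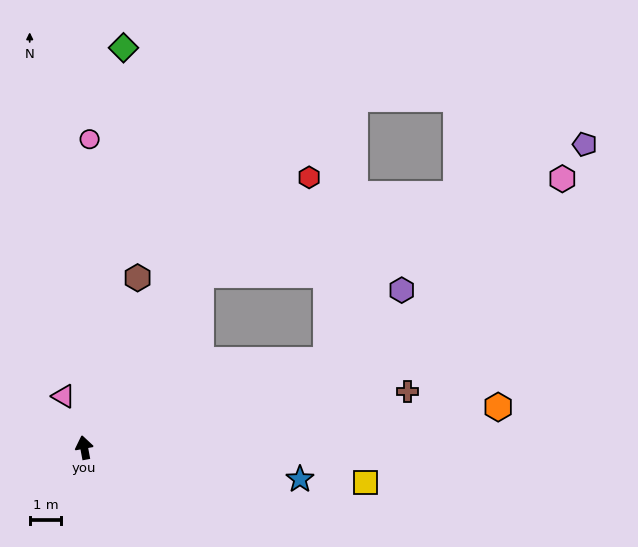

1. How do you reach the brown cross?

turn right 91°, forward 10.3 m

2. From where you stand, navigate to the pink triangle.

turn left 11°, forward 1.7 m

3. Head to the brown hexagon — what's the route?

turn right 28°, forward 5.6 m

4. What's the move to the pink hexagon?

blocked — turn right 45°, forward 6.6 m, then turn right 41°, forward 11.8 m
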